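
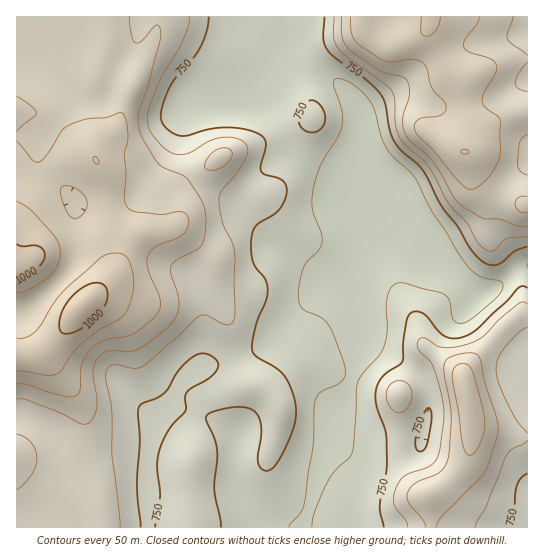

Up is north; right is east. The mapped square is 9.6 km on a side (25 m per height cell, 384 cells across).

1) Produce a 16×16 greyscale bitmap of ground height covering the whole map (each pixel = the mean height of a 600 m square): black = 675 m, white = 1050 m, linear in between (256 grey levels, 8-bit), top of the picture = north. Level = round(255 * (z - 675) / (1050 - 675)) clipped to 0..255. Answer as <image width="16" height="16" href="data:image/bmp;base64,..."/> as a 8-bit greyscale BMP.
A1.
<image width="16" height="16" href="data:image/bmp;base64,Qk02BQAAAAAAADYEAAAoAAAAEAAAABAAAAABAAgAAAAAAAABAAATCwAAEwsAAAABAAAAAAAAAAAAAAEBAQACAgIAAwMDAAQEBAAFBQUABgYGAAcHBwAICAgACQkJAAoKCgALCwsADAwMAA0NDQAODg4ADw8PABAQEAAREREAEhISABMTEwAUFBQAFRUVABYWFgAXFxcAGBgYABkZGQAaGhoAGxsbABwcHAAdHR0AHh4eAB8fHwAgICAAISEhACIiIgAjIyMAJCQkACUlJQAmJiYAJycnACgoKAApKSkAKioqACsrKwAsLCwALS0tAC4uLgAvLy8AMDAwADExMQAyMjIAMzMzADQ0NAA1NTUANjY2ADc3NwA4ODgAOTk5ADo6OgA7OzsAPDw8AD09PQA+Pj4APz8/AEBAQABBQUEAQkJCAENDQwBEREQARUVFAEZGRgBHR0cASEhIAElJSQBKSkoAS0tLAExMTABNTU0ATk5OAE9PTwBQUFAAUVFRAFJSUgBTU1MAVFRUAFVVVQBWVlYAV1dXAFhYWABZWVkAWlpaAFtbWwBcXFwAXV1dAF5eXgBfX18AYGBgAGFhYQBiYmIAY2NjAGRkZABlZWUAZmZmAGdnZwBoaGgAaWlpAGpqagBra2sAbGxsAG1tbQBubm4Ab29vAHBwcABxcXEAcnJyAHNzcwB0dHQAdXV1AHZ2dgB3d3cAeHh4AHl5eQB6enoAe3t7AHx8fAB9fX0Afn5+AH9/fwCAgIAAgYGBAIKCggCDg4MAhISEAIWFhQCGhoYAh4eHAIiIiACJiYkAioqKAIuLiwCMjIwAjY2NAI6OjgCPj48AkJCQAJGRkQCSkpIAk5OTAJSUlACVlZUAlpaWAJeXlwCYmJgAmZmZAJqamgCbm5sAnJycAJ2dnQCenp4An5+fAKCgoAChoaEAoqKiAKOjowCkpKQApaWlAKampgCnp6cAqKioAKmpqQCqqqoAq6urAKysrACtra0Arq6uAK+vrwCwsLAAsbGxALKysgCzs7MAtLS0ALW1tQC2trYAt7e3ALi4uAC5ubkAurq6ALu7uwC8vLwAvb29AL6+vgC/v78AwMDAAMHBwQDCwsIAw8PDAMTExADFxcUAxsbGAMfHxwDIyMgAycnJAMrKygDLy8sAzMzMAM3NzQDOzs4Az8/PANDQ0ADR0dEA0tLSANPT0wDU1NQA1dXVANbW1gDX19cA2NjYANnZ2QDa2toA29vbANzc3ADd3d0A3t7eAN/f3wDg4OAA4eHhAOLi4gDj4+MA5OTkAOXl5QDm5uYA5+fnAOjo6ADp6ekA6urqAOvr6wDs7OwA7e3tAO7u7gDv7+8A8PDwAPHx8QDy8vIA8/PzAPT09AD19fUA9vb2APf39wD4+PgA+fn5APr6+gD7+/sA/Pz8AP39/QD+/v4A////AGpoaEU2SiwYFBMZOnR3WDV1aWZANkopJh4RFTRrhHM/d2hlPzVHKi4uEBIuOXCQWW54cT0xNS42PxAROz9rm1ugp3NDODM6SjUWEj5IfYpOy8aNdFc5OjMjGQ0YSGJqUa3d1a+KWVQ3GhIIETYdKFi9vt7BkWdfPBwLBAwUDAoo37W3to51ZDIeDgMEBAo3MsakpqifjVY1JxACAgQmanaqm6OXi3xVPS4NAgIPZ5KOmqK0l3BlckAoFQMKRaGugpiao5BDLjkuKy0JJo6nqoyTjYyNRx8aGSEmDj6Dn52EhYWKg2cxIRoaIUqIlqafgoKChXt0SiUbGTGPpLStk3Y="/>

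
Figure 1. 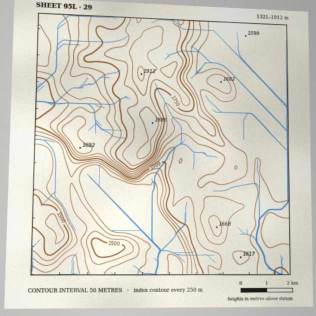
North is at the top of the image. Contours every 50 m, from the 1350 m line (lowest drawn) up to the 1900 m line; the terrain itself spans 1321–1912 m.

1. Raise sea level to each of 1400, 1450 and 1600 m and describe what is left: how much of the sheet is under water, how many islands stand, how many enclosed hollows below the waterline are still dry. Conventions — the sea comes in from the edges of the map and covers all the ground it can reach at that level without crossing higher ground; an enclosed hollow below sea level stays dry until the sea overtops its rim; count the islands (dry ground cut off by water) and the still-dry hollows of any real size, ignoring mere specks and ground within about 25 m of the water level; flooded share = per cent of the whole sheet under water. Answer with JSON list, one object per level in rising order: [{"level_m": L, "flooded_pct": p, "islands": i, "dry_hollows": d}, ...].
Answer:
[{"level_m": 1400, "flooded_pct": 15, "islands": 0, "dry_hollows": 0}, {"level_m": 1450, "flooded_pct": 19, "islands": 1, "dry_hollows": 0}, {"level_m": 1600, "flooded_pct": 64, "islands": 1, "dry_hollows": 0}]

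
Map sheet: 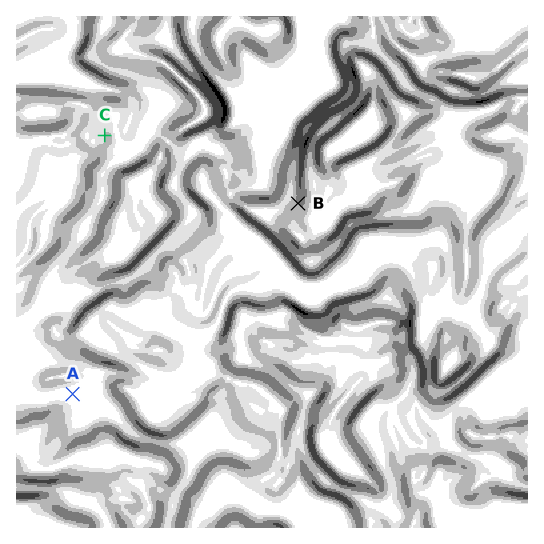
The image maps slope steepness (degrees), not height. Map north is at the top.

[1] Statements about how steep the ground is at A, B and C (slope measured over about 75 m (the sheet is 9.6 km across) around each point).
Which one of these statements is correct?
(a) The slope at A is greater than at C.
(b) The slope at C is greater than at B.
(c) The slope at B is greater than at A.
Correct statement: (c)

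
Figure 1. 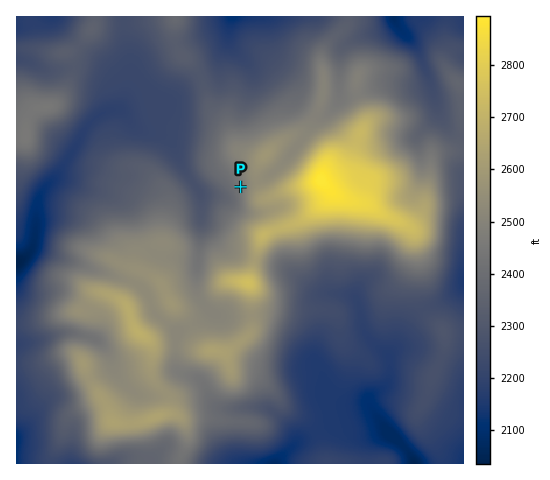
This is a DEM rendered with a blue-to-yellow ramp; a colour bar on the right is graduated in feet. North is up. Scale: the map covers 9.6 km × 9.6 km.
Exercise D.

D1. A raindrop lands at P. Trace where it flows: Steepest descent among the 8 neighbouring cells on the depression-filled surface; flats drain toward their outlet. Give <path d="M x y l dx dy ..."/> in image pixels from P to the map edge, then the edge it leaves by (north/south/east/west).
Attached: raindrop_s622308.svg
<path d="M241 187l-6 0-8 8-25 0-5-5 0-2-14-19-9-23-9-9-25-6-4-4-17-17-10 0-6 3-2 0-14 13-5 7-5 11-14 22-21 24-4 11-2 27-1 1 0 8-1 1-1 8-2 5-10 9-4-1"/>
exit: west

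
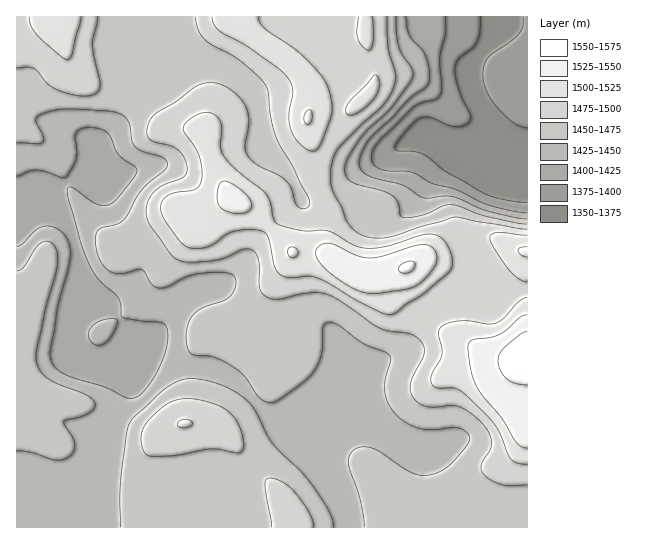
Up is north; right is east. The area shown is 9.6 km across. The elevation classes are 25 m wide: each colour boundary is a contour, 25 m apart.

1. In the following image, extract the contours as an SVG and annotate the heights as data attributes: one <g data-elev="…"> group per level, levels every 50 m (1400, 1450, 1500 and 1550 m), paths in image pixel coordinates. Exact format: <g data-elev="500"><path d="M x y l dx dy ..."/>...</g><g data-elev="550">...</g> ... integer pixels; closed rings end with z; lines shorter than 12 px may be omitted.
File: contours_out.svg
<g data-elev="1400"><path d="M527 213l-13-2-25-6-32-15-26-7-18-10-30-3-6-3-5-5 0-8 4-9 33-34 9-7 17-5 5-4 2-9-2-28 6-25-1-16"/></g><g data-elev="1450"><path d="M334 527l-4-13-13-21-14-19-30-30-17-33-6-8-12-9-15-8-14-5-18-2-12 2-13 7-32 29-5 6-3 11-5 45 0 48"/><path d="M17 451l14 1 24 8 7 0 5-2 6-5 2-8-2-7-9-13 0-4 23-7 6-4 2-5-3-6-5-4-29-11-11-6-6-7-4-8-1-8 1-9 9-39 11-41 0-12-3-8-5-5-8 2-6 6-12 19-6 3"/><path d="M527 224l-42-8-26-10-8-1-8 1-21 9-19 2-3-2-2-13-6-7-10-4-27-7-8-6-2-7 0-6 11-20 10-14 26-24 17-24 4-6-1-8-10-15-3-8-3-29"/><path d="M17 143l21 1 5-2 0-5-7-18 3-4 14-4 17-2 39 2 10 2 7 5 4 7 2 14 3 7 7 5 21 7 4 4 0 4-3 5-22 19-19 30-6 4-15 4-5 3-1 12 4 16 6 9 8 5 8 1 16-5 4 1 10 15 7 3 8-1 18-10 13-3 24-2 11 3 3 4 0 6-2 6-4 5-7 5-22 8-10 9-5 13 1 16 3 6 3 2 22 3 21 11 9 8 12 18 5 5 8 3 7-2 22-16 12-10 6-9 4-11 2-29 3-3 5-1 9 4 22 17 23 9 5 3 1 6-6 21 0 12 5 13 11 12 10 6 11 4 12 1 21-3 7 2 5 4 2 4 0 5-14 17-12 11-14 5-10 0-8-2-30-21-10-4-10-1-8 4-4 6 0 8 11 33 4 29"/></g><g data-elev="1500"><path d="M180 427l7 0 6-4-4-3-7 0-5 3 1 3z"/><path d="M385 314l6 0 6-2 8-7 20-12 25-22 2-5 0-8-4-11-5-8-8-4-9-1-39 12-21 2-13-3-24-14-26 0-24-6-5-6-4-17-4-8-30-24-13-15-3-9 2-20-4-8-5-4-8-2-10 4-9 6-2 4-1 4 16 25 3 15-1 12-3 5-4 3-19 2-7 3-6 6-1 6 3 12 18 24 8 5 12 0 11-3 13-10 8-4 15-1 13 1 6 6 6 29 7 9 8 3 20-2 9 2 40 23z"/><path d="M527 297l-8 4-15 17-9 5-8 1-25-3-12 2-8 3-4 7 4 16 0 6-9 17-2 7 1 6 3 2 19 1 11 6 30 31 16 34 7 4 9 1"/><path d="M527 235l-29-3-6 2-2 4 4 11 16 22 9 8 8 3"/><path d="M347 114l4 1 7-2 15-14 6-13 0-5-2-6-3 0-25 27-3 7z"/><path d="M29 17l2 9 6 9 24 21 6 4 3-2 2-4 9-37"/><path d="M212 17l2 8 5 6 31 17 28 20 9 9 4 6 2 7-4 25 3 16 5 9 6 7 7 4 5-1 7-9 10-28-1-12-4-15-6-11-14-15-13-12-29-19-5-6-2-6"/><path d="M358 17l-1 14 1 7 4 8 7 4 2-2 2-7 0-24"/></g><g data-elev="1550"><path d="M527 331l-6 3-16 13-5 7-2 7 3 10 6 8 10 5 10 1"/><path d="M401 273l5 0 5-2 4-5-1-4-5-1-8 4-3 4z"/></g>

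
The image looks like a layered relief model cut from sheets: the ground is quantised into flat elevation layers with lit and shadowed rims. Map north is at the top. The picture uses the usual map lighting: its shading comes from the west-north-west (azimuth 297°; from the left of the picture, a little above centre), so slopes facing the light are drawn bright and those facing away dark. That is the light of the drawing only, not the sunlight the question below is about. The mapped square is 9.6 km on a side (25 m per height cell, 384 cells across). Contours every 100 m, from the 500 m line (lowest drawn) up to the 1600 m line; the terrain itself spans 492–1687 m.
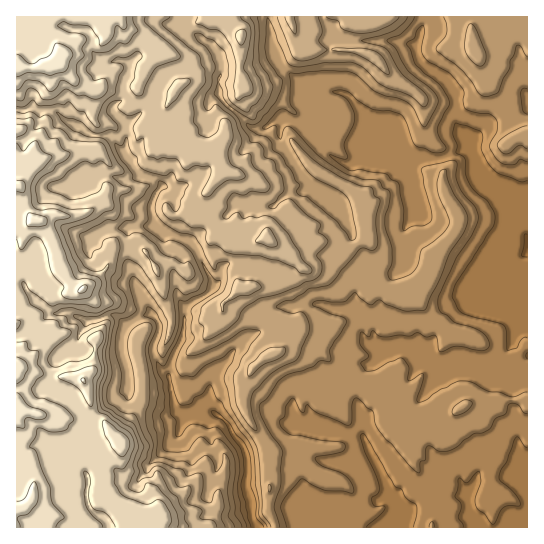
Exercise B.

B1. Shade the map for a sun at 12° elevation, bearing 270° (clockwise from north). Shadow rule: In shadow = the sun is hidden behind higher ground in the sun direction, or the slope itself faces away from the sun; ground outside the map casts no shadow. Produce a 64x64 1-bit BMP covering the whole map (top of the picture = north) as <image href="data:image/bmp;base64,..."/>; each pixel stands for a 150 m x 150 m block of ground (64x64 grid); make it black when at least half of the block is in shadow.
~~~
<image width="64" height="64" href="data:image/bmp;base64,Qk0+AgAAAAAAAD4AAAAoAAAAQAAAAEAAAAABAAEAAAAAAAACAAATCwAAEwsAAAIAAAAAAAAA////AAAAAAAccj////wGAAzmP////gYAHoQ////4AAAfjz///5wAAB+Pf//8PAAAH49//vw0AAA/D//++GwAAD8L//7wGAAAPgf///wYAAA8B////jgAAHgH////8AAAeAf////gAAhzj////zAADMPf///4cAAAB7//9/hwAAR2f//38GBAAPx///fwYGAA+H////AAMAD4f//3+ACYAPx///P4ANwBfj//8PwA4AH+P//wf8BAAR8///A/sAAcBz//+D9wAD4Dn/98HnAAfE///DwecANBP//cPg5gD8A+P/4/DAAfwGB//xecAB/gwP//xnwAH/iAf//AH8AP/AH/+8AH8A/8A/+7wA/7B/wD//MAH+OH/kf//gA/h4f/Z//+AP/Hw/9H//wA/8/h/w//+AD/z/D/H//wAM+P8P83/+AAH4/x/38f8AA/B/H+f8/w8PwP8/x/7/Bh/g/j/H//4CP8d8P4P/ewD/n+A/Af7yA/9/wD4hffAD//+AGCvx8AP//4B8Kf/AA///APwH/8AB//8B+Af74AH//gH4A+PAM//gAfgEA9B/f/4B+DbjyP7//gH4PuHs/n//A/h+f+x+f/4H8Pxf7j5//B/g7H/2Hv/wP8BsP/B8/mA/gOAf8fz+QH8AYA3z/P/A/gBgLf/4//B+AABB//D94D+AAEH/4fnAH8AA=="/>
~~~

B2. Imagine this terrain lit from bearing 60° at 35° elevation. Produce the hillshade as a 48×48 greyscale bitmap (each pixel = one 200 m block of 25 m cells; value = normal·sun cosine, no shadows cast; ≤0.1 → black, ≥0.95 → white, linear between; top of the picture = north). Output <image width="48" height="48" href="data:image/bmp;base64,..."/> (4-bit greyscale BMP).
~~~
<image width="48" height="48" href="data:image/bmp;base64,Qk32BAAAAAAAAHYAAAAoAAAAMAAAADAAAAABAAQAAAAAAIAEAAATCwAAEwsAABAAAAAAAAAAAAAAABEREQAiIiIAMzMzAERERABVVVUAZmZmAHd3dwCIiIgAmZmZAKqqqgC7u7sAzMzMAN3d3QDu7u4A////AJmqmsxml3ruy97/QL2YiImqiHVqupeJiJmru7hXmIzu3d3+AduYiImqmXZpuoeIiInMupZ7y63+2639A8qId3m6mHZ5qoeJmXnMqped2q7ty77rA7uXd4q6l2V5qoeJmXrcqYeszK3szL3qBcuHeauqhlaKqYiJmXvbmYeZvsztu7zqBbqJqqqqZVeamIiJmYzamIdmve7Lmaz6BrqqmZq4VWiZd4iJmJu4iIZFzu/Jea70B8upmay2RXmHeIiJmJqWeIU6//7Jes6gHNuqqqqERoh3iIiamKlWmpWu//7am8sAnsqYmGhzR4h3eIiZhpmbzJrv7t3bmpID3amIZHpzWJmIeImZhszMyX7+us3HiVAIypmHVqpleaqIiJqqh9zLlH78ic7Hh1AYqamHaKlniaqYiau6mLuoU73ciN+leGEnmZh3eKmImqqpibypmbu5eL7uiO50eGM2iYd3eKqYmqqqmaqYit3bmZ7+eepleHZEeIeJiaqpmbuYiIiHmsu6qY3tW8h2V3dkaJqqmqqqmZhmdlaaqaqqqWzdaqmKJGd2aJqqqquod3dmZnrLqJmrzav9iMmaM2eHd3mrqquXd3dmis3LqqvM7ZjKmrSbM2iYiJq8uruGd3Z6zcupmqy5cgWpvHG7NHmpmaq7uphmdmes26mZmNpUIlrO6yK4Zld3d3eZdodnd3i8ypmZh5dlRr7/1wWma5I4mHd2Z5h4iIirupmpd3dkfN7tswinrXNaqYdnmpiJqYebupmoeIhUv+u8kku57EVod2aLypmJqpZ7u5mZh5hG79irha281TRVVVjMuqmIu5Z6uqmZm5dJ/8ibqd3MgUVmZqy6q6l5zJeIqqqYm3Vd/JibvOyFI2iIedy6u7hr3JmHirqZuzW9p2eJrLQTV4mZi8qszKZ83KmGWcyquVrMy6mKu4NneJmaq5ndy4V8y6l0St27la7cy5m9uoaHZ5qpmYvcqXWM3LhSbe3KZs7bqZm8vLplVpl2ab3Kh2i93bdEvuynZ9ypmZm8zJVEVXd4rN24aL3M3KZGztp2Z6qJmZiM6DRUZ2e8zd2Vru27u4Zo3chUV5mqqYe/sjZVeIrczetr7rqpmYiIrLYSZ4q8y6v9UlZ4mYvM3teuyZqZiGVIzIMTd5vN3czIVGiaqYre7bnceamJl1R8yoQkeO3d21aqZYiJqor+y5uniqmZhlSMuWVFeLzclDjKVWeKu53neqh5qqqXdkOLp0VWm5plQ1mmV3eKzMs0mZmqqqp2ZBGct0VnrIUkY1iZdpeKu8MHvLy6mZdUIRfexjV5u4QmVqq6eJh5rLMp3d24h2UxFK7ukyWKqnVWa8u7h5mJvcU77upVVUMRXO7ZMSaaqbl4rMuqd4iKzcU87rIkREIUv+xzI0eqqamIrMloeGe83bI77lA4h3aL79lEVWmqqJmJvLVoh3zt20A87DB7qqmry6dWZXmql5mbumOJm97chDNu7BGbuXZnd5l2VYqpd5qalUWpzty5Q0a/+gOrp2Z2VpqFVomYiA=="/>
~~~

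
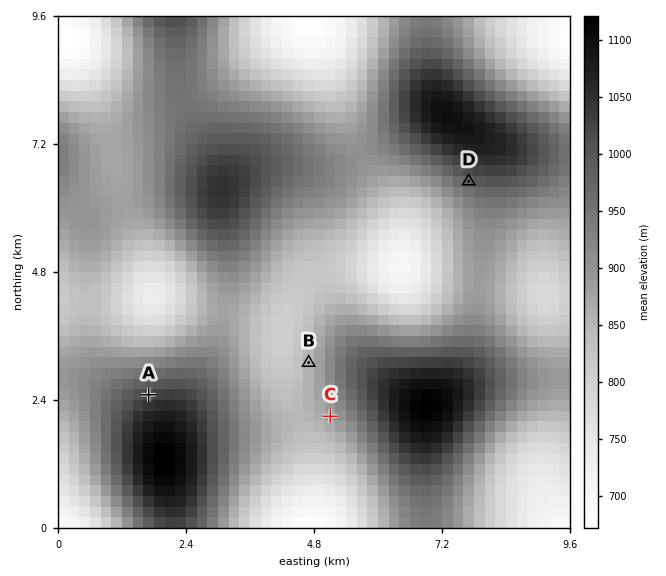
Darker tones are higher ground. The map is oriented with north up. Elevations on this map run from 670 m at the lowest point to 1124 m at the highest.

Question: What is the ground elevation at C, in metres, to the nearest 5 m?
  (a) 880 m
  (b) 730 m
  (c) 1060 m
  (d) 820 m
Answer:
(a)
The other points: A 1020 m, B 850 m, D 985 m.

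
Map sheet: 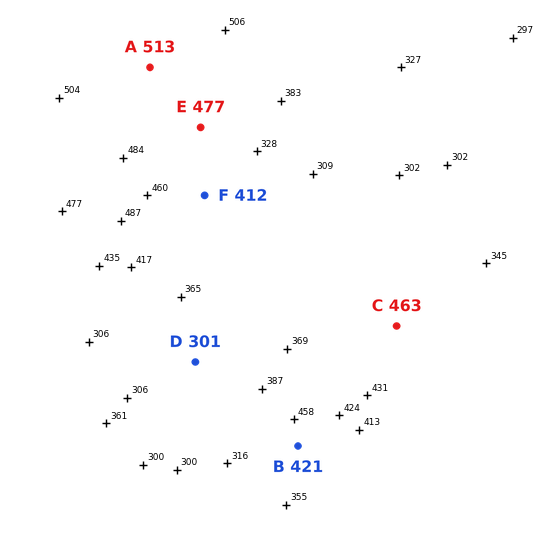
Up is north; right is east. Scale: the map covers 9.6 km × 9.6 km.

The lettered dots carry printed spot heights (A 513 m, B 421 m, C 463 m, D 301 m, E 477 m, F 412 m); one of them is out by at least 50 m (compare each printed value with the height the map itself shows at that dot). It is C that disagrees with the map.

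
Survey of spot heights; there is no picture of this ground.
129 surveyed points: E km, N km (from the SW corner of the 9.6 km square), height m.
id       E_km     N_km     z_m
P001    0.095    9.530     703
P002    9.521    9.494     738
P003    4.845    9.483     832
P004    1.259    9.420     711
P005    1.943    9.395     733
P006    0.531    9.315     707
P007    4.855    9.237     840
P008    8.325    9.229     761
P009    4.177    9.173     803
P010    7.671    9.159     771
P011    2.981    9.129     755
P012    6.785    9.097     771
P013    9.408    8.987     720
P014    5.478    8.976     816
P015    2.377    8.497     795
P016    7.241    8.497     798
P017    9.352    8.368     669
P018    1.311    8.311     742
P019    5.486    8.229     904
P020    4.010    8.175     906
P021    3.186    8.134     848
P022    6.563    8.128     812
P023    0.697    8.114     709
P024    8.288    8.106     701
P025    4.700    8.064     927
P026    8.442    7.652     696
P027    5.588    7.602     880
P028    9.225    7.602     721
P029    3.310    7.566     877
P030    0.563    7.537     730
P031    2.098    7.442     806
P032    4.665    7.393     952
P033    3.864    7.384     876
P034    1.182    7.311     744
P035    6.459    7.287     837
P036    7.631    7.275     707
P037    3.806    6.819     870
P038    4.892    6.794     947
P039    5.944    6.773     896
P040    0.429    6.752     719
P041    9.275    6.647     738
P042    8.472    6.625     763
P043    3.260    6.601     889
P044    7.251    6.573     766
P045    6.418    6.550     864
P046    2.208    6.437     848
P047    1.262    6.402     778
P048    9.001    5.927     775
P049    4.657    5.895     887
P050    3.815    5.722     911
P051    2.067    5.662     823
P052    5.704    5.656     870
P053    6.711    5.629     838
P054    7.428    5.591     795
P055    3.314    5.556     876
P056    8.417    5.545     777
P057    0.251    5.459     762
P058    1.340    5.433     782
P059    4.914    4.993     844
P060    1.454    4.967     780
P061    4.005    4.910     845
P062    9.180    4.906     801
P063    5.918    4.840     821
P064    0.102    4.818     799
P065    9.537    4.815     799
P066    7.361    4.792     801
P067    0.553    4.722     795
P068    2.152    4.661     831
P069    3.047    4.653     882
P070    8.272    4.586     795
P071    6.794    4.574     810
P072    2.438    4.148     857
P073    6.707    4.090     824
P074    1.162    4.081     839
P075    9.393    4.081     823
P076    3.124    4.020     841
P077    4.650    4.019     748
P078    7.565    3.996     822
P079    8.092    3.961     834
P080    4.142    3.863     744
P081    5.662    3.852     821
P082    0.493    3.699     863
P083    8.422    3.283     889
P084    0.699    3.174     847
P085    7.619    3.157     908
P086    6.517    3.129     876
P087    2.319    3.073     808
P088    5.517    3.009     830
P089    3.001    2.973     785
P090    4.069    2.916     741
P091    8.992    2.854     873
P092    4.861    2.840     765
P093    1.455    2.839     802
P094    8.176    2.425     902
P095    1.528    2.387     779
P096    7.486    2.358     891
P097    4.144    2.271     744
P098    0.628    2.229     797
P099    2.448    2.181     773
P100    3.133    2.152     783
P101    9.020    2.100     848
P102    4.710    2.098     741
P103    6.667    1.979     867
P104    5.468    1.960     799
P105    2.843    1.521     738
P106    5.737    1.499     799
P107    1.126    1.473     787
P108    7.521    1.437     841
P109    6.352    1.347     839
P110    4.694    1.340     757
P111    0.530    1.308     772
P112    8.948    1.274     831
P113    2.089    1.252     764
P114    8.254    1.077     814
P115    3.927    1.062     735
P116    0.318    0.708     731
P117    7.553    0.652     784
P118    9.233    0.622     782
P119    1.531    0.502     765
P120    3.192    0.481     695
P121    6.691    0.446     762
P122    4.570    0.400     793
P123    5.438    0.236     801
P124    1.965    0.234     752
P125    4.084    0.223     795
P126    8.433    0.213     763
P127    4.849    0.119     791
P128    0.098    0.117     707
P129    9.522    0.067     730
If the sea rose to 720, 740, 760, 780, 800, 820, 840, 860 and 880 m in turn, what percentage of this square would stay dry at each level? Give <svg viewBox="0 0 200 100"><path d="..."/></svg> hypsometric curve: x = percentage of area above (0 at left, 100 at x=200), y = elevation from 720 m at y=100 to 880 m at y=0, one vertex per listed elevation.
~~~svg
<svg viewBox="0 0 200 100"><path d="M186 100l-15-12-25-13-22-13-26-12-22-12-19-13-18-13-15-12"/></svg>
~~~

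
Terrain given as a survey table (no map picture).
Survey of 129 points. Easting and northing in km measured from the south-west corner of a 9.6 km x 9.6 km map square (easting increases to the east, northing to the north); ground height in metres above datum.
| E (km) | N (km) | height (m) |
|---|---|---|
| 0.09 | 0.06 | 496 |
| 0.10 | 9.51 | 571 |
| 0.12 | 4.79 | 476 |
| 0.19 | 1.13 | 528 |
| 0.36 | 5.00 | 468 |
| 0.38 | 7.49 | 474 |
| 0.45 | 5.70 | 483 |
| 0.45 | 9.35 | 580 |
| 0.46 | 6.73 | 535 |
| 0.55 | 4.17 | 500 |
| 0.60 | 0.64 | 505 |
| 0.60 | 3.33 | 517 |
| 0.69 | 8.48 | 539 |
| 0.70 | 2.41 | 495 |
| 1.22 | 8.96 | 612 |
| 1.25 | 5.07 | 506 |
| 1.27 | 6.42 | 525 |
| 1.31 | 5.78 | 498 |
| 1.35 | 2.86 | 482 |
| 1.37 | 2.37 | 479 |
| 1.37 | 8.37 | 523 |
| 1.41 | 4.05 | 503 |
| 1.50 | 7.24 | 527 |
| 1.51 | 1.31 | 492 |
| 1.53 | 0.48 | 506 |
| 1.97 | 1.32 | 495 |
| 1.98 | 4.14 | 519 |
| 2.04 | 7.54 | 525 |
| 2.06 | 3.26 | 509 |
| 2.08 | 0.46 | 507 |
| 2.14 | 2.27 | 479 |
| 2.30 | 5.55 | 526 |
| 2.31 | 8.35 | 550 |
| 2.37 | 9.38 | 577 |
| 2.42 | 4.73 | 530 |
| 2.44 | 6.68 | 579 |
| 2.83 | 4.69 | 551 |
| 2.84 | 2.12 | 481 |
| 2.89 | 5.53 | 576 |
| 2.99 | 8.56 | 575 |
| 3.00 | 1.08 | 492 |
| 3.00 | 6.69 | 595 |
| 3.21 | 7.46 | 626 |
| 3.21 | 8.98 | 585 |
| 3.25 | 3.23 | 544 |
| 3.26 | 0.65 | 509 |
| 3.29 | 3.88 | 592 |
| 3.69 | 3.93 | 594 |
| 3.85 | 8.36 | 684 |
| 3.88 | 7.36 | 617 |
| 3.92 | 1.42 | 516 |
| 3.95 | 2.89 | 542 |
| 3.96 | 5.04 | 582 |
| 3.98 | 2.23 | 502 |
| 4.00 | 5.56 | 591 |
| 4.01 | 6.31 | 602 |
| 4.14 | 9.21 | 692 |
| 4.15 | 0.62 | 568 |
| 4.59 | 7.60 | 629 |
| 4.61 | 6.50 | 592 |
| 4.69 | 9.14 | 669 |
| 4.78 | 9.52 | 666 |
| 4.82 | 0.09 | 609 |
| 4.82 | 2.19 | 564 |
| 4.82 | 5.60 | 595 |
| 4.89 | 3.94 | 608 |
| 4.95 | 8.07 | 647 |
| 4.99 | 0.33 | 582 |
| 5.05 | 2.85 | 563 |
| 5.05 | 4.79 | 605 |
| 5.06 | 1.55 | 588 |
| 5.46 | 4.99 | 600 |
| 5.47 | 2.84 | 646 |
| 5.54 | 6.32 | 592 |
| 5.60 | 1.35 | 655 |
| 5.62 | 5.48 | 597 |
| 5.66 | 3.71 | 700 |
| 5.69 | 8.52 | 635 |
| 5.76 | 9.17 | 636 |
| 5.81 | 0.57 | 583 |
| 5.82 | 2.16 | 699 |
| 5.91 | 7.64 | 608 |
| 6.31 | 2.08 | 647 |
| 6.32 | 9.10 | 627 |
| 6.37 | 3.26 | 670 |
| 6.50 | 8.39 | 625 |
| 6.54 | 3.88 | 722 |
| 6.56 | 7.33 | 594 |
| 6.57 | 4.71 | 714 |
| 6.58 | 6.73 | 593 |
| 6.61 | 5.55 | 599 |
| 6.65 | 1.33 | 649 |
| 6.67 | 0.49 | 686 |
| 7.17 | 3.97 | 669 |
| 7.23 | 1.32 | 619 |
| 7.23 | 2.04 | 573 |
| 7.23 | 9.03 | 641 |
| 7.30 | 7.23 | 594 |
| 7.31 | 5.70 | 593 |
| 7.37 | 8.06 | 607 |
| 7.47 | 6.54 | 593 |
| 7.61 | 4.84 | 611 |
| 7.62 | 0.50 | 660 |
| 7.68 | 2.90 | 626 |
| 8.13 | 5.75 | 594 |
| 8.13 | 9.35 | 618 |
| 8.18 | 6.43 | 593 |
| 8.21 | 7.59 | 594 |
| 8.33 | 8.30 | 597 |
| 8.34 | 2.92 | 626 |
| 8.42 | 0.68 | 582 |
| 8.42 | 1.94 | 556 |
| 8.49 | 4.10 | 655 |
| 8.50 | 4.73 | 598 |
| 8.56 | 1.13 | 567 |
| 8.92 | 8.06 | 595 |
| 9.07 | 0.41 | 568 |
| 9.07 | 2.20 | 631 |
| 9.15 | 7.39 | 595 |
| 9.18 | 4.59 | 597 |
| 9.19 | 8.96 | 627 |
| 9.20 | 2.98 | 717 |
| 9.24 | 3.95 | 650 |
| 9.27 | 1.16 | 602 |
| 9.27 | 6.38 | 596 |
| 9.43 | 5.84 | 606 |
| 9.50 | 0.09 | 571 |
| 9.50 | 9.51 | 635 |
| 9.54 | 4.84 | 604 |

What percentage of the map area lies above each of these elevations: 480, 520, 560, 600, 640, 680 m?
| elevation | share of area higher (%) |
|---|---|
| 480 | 97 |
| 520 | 79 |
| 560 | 67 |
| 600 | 37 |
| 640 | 16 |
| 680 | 6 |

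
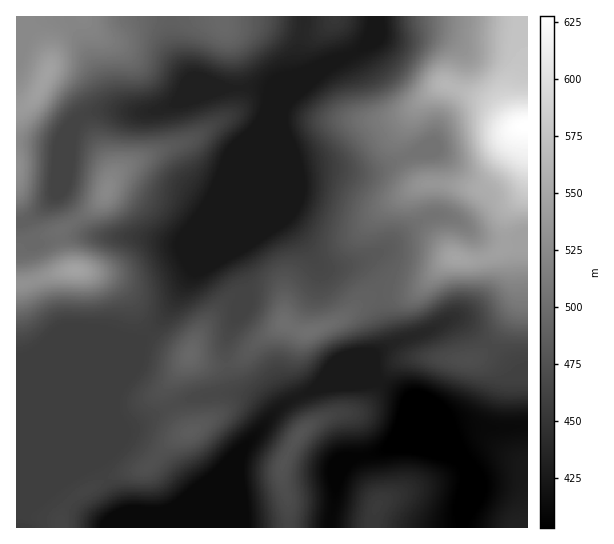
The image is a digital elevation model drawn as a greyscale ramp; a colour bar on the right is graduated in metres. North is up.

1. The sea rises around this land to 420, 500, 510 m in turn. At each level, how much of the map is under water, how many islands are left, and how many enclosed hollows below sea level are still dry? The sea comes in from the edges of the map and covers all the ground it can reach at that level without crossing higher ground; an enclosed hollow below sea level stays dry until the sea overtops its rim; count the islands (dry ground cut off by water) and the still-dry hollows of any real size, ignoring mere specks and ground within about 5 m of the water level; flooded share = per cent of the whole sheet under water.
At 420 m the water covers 9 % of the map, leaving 0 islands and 0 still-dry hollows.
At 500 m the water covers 80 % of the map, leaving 1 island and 0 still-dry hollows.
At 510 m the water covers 84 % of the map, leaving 1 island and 0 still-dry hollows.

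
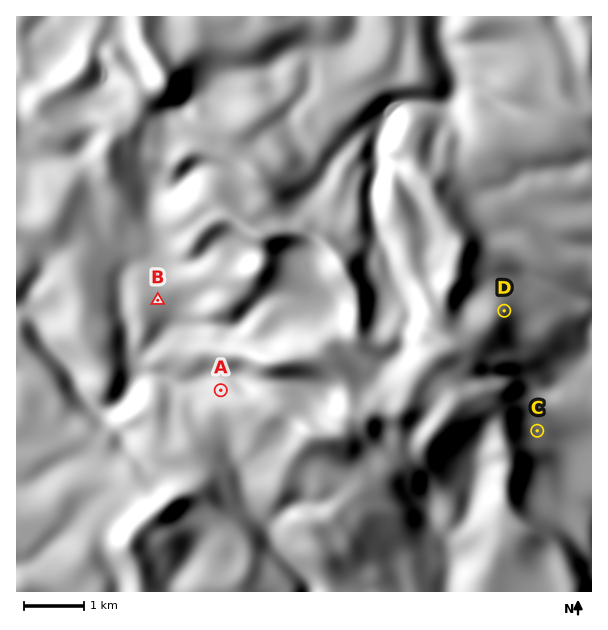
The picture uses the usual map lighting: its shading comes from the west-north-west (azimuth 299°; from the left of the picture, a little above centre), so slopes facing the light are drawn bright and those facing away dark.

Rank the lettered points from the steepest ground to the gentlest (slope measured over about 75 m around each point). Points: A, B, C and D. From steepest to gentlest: D A C B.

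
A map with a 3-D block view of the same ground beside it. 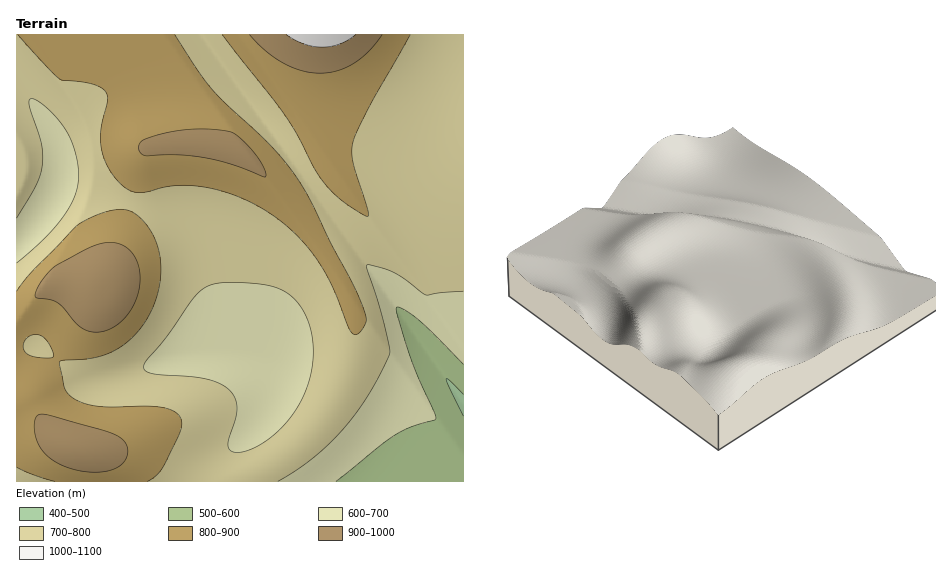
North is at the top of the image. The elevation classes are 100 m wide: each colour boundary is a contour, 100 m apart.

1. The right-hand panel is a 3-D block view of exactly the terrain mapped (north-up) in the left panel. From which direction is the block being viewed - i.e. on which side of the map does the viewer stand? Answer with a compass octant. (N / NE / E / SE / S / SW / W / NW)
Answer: SW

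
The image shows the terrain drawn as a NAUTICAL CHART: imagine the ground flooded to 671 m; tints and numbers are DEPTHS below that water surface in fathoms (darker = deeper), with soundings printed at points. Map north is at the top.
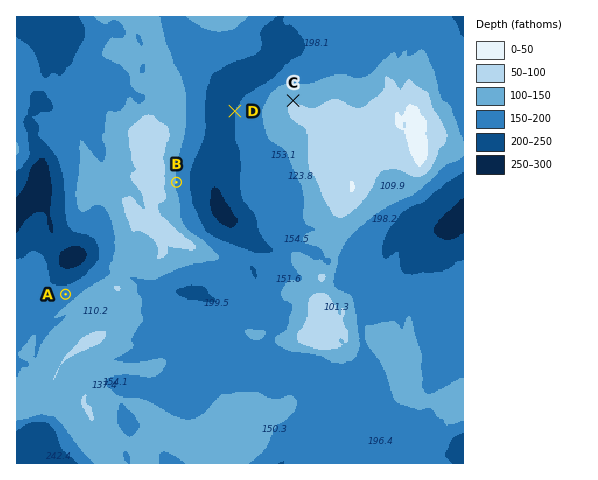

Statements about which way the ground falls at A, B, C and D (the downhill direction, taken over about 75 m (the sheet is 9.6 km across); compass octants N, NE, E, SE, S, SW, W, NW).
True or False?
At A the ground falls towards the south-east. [False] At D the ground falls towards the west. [True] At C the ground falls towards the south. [False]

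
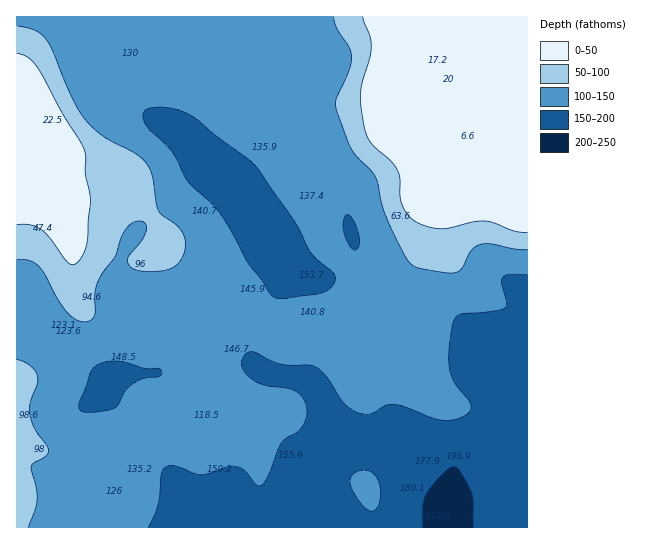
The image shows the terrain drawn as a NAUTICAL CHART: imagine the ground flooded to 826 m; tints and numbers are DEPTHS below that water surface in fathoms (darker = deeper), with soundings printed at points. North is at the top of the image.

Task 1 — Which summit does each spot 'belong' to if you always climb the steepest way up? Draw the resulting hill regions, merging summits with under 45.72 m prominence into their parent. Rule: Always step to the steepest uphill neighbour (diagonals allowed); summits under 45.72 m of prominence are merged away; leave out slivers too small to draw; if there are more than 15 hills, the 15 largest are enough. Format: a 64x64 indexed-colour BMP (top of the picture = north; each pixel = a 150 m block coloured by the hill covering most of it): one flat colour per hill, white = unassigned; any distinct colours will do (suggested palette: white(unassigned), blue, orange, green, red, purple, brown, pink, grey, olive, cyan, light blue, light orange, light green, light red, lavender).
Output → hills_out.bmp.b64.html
<image width="64" height="64" href="data:image/bmp;base64,Qk12CAAAAAAAAHYAAAAoAAAAQAAAAEAAAAABAAQAAAAAAAAIAAATCwAAEwsAABAAAAAAAAAA////ALR3HwAOf/8ALKAsACgn1gC9Z5QAS1aMAMJ34wB/f38AIr28AM++FwDox64AeLv/AIrfmACWmP8A1bDFADMzMzMzMzMzMzMzMxERERERERERERERERERERERERERMzMzMzMzMzMzMzMxEREREREREREREREREREREREREREzMzMzMzMzMzMzMxERERERERERERERERERERERERERETMzMzMzMzMzMzMxERERERERERERERERERERERERERERMzMzMzMzMzMzMxEREREREREREREREREREREREREREREzMzMzMzMzMzMzERERERERERERERERERERERERERERETMzMzMzMzMzMzERERERERERERERERERERERERERERERMzMzMzMzMzMzMREREREREREREREREREREREREREREREzMzMzMzMzMzMRERERERERERERERERERERERERERERETMzMzMzMzMzMRERERERERERERERERERERERERERERERMzMzMzMzMzMREREREREREREREREREREREREREREREREzMzMzMzMzMxERERERERERERERERERERERERERERERETMzMzMzMzMxERERERERERERERERERERERERERERERERMzMzMzMzMxEREREREREREREREREREREREREREREREREzMzMzMzMxERERERERERERERERERERERERERERERERETMzMzMzMxERERERERERERERERERERERERERERERERERMzMzMzMxEREREREREREREREREREREREREREREREREREzMzMzMzERERERERERERERERERERERERERERERERERETMzMzMzMRERERERERERERERERERERERERERERERERERMzMzMzMiIiIhEREREREREREREREREREREREREREREREzMzMzMiIiIiIRERERERERERERERERERERERERERERETMzMzIiIiIiIhERERERERERERERERERERERERERERERMzMzIiIiIiIiIREREREREREREREREREREREREREREREzMzIiIiIiIiIhERERERERERERERERERERERERERERETMzIiIiIiIiIiERERERERERERERERERERERERERERERMzIiIiIiIiIiIiEREREREREREREREREREREREREREREzIiIiIiIiIiIiIiIRERERERERERERERERERERERERETMiIiIiIiIiIiIiIiERERERERERERERERERERERERERMiIiIiIiIiIiIiIiIhEREREREREREREREREREREREREiIiIiIiIiIiIiIiIiIRERERERERERERERERERERERESIiIiIiIiIiIiIiIiIiERERERERERERERERERERERERIiIiIiIiIiIiIiIiIiIhEREREREREREREREREREREREiIiIiIiIiIiIiIiIiIiIRERERERERERERERERERERESIiIiIiIiIiIiIiIiIiIiERERERERERERERERERERERIiIiIiIiIiIiIiIiIiIiIhEREREREREREREREREREREiIiIiIiIiIiIiIiIiIiIiERERERERERERERERERERESIiIiIiIiIiIiIiIiIiIiIRERERERERERERERERERERIiIiIiIiIiIiIiIiIiIiIREREREREREREREREREREREiIiIiIiIiIiIiIiIiIiIRERERERERERERERERERERESIiIiIiIiIiIiIiIiIiIhERERERERERERERERERERERIiIiIiIiIiIiIiIiIiIhEREREREREREREREREREREREiIiIiIiIiIiIiIiIiIhERERERERERERERERERERERESIiIiIiIiIiIiIiIiIhERERERERERERERERERERERERIiIiIiIiIiIiIiIiIhEREREREREREREREREREREREREiIiIiIiIiIiIiIiIhERERERERERERERERERERERERESIiIiIiIiIiIiIiIhERERERERERERERERERERERERERIiIiIiIiIiIiIiIhEREREREREREREREREREREREREREiIiIiIiIiIiIiIhERERERERERERERERERERERERERESIiIiIiIiIiIiIhERERERERERERERERERERERERERERIiIiIiIiIiIiIiEREREREREREREREREREREREREREREiIiIiIiIiIiIiIhERERERERERERERERERERERERERESIiIiIiIiIiIiIiIRERERERERERERERERERERERERERIiIiIiIiIiIiIiIiEREREREREREREREREREREREREREiIiIiIiIiIiIiIiIRERERERERERERERERERERERERESIiIiIiIiIiIiIiIiERERERERERERERERERERERERERIiIiIiIiIiIiIiIiIhEREREREREREREREREREREREREiIiIiIiIiIiIiIiIiERERERERERERERERERERERERESIiIiIiIiIiIiIiIiIRERERERERERERERERERERERERIiIiIiIiIiIiIiIiIhEREREREREREREREREREREREREiIiIiIiIiIiIiIiIhERERERERERERERERERERERERESIiIiIiIiIiIiIiIiERERERERERERERERERERERERERIiIiIiIiIiIiIiIiIREREREREREREREREREREREREREiIiIiIiIiIiIiIiIhERERERERERERERERERERERERESIiIiIiIiIiIiIiIiERERERERERERERERERERERERER"/>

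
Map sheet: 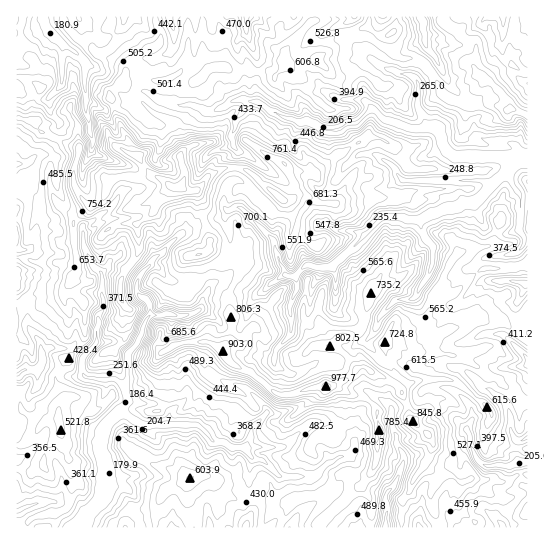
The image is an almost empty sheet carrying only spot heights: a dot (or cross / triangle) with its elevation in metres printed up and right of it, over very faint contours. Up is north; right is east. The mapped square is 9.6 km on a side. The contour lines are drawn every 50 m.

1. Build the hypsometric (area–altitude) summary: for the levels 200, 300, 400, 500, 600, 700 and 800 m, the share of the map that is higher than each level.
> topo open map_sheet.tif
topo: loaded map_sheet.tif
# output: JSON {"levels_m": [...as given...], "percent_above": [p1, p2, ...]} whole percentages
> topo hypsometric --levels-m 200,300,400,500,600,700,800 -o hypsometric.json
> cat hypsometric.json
{"levels_m": [200, 300, 400, 500, 600, 700, 800], "percent_above": [97, 86, 70, 44, 24, 13, 5]}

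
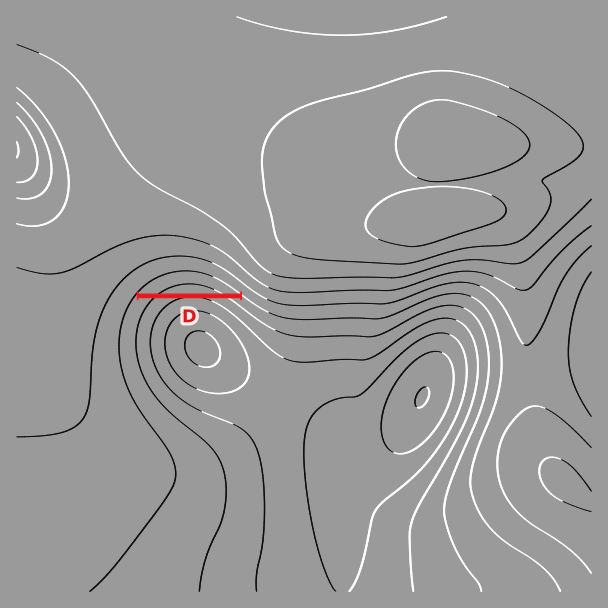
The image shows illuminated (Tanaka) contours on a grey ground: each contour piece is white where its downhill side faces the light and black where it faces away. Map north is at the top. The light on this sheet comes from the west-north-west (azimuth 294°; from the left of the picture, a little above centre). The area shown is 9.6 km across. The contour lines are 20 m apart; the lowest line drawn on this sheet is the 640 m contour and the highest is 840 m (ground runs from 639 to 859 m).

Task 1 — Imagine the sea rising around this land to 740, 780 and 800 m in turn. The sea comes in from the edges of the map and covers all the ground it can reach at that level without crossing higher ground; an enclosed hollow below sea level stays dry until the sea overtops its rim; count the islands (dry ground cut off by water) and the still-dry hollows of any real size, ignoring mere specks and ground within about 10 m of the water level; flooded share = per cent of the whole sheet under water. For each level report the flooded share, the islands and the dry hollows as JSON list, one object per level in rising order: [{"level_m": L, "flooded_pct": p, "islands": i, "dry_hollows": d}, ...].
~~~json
[{"level_m": 740, "flooded_pct": 32, "islands": 0, "dry_hollows": 0}, {"level_m": 780, "flooded_pct": 57, "islands": 0, "dry_hollows": 0}, {"level_m": 800, "flooded_pct": 66, "islands": 0, "dry_hollows": 0}]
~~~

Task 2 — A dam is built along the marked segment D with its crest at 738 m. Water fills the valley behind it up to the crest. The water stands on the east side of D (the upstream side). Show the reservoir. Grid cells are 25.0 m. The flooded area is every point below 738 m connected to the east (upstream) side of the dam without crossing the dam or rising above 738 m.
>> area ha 39.7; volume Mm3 5.01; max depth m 32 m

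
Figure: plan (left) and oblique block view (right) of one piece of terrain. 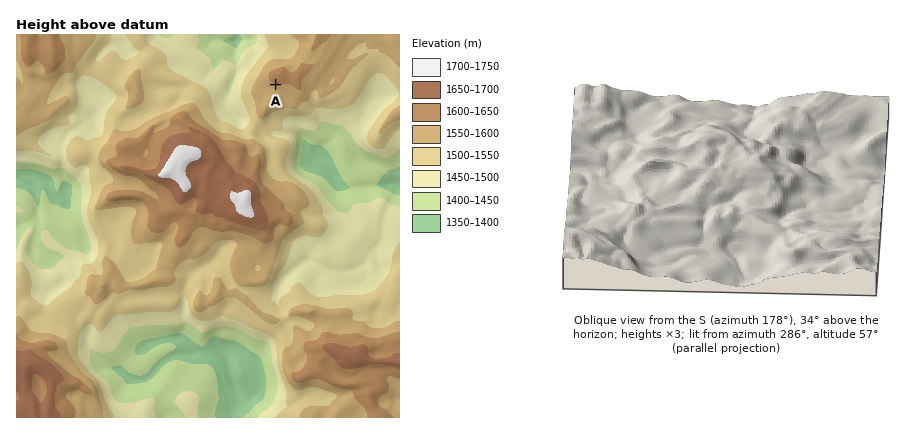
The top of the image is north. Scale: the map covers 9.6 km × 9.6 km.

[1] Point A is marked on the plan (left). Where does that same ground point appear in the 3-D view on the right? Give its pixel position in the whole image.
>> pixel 785 115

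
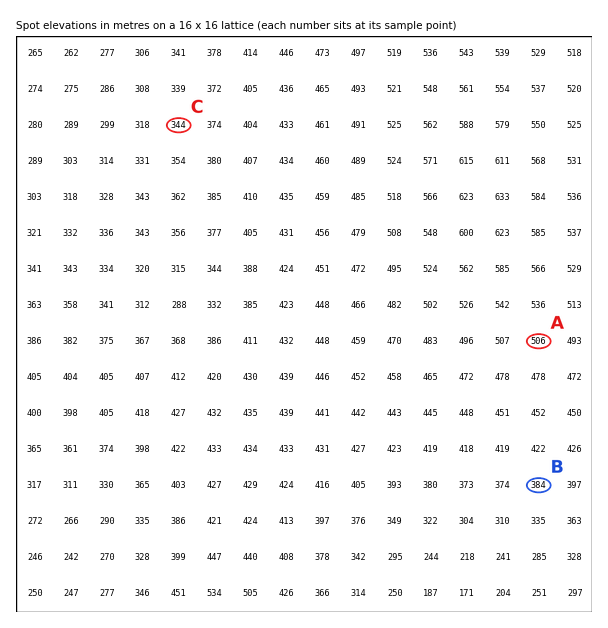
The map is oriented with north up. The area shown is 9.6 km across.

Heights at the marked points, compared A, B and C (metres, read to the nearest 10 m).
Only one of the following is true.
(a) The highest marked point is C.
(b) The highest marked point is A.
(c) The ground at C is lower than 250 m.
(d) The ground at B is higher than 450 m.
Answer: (b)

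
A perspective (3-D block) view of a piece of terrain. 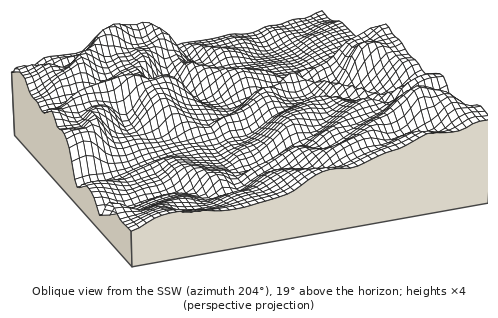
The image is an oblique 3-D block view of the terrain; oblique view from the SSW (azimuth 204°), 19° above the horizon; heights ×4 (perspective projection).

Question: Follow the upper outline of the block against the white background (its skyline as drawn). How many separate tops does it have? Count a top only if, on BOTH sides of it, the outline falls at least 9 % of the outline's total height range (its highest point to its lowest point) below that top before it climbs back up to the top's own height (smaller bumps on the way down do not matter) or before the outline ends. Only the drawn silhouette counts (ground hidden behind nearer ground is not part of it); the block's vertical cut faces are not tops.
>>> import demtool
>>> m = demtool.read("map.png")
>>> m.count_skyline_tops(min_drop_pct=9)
3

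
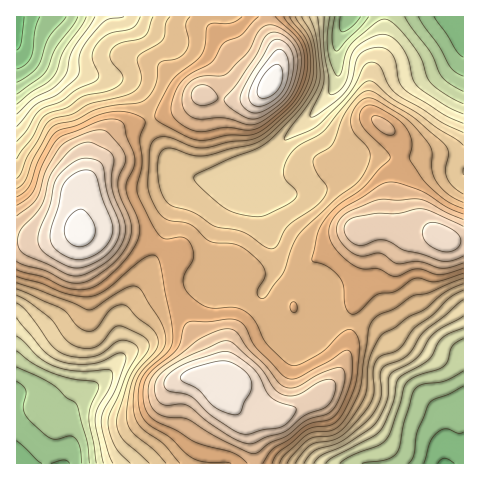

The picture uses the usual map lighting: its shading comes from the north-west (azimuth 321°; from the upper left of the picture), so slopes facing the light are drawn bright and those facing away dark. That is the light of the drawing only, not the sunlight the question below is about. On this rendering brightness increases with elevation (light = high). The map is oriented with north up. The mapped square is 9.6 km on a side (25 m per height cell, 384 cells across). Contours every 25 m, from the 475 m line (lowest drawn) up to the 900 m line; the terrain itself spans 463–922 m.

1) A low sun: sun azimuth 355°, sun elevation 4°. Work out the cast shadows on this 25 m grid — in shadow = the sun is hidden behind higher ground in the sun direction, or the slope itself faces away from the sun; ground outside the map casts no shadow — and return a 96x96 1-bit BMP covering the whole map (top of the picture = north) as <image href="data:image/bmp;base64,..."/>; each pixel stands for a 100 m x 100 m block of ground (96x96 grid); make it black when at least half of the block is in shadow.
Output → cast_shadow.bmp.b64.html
<image width="96" height="96" href="data:image/bmp;base64,Qk2+BAAAAAAAAD4AAAAoAAAAYAAAAGAAAAABAAEAAAAAAIAEAAATCwAAEwsAAAIAAAAAAAAA////AAAAAAAP/4Af////////8f8P/8A/////////A/8P/8B/////////A/8f/8B/////////B/8f/8B/////////B/8f/8B/////////H/8f/8A/////////P/8f/8A/////////P/8f/+A///4f//////8f/+Af//wAf/////8f/+Af//gAD/////8///AP//AAB/////8///gD/+AAAf////8///gB/4AAAD////8///wA/wAAAA/g//8///wAfgAAAAfA//9///4APgAAAAOA//////4ACAAAAAAB//////8AAAAAAAAD//////8AAAAAAAAH//////8AAAAAAAAH//////+AAAAAAAAP//////+AAAAAAAAf///////AAAAAAAAf///////gAAAAAAAP///////wAAAAAAAAH//////wAAAAAAAAP//////4AAAAAAAAP//////4AAAAAAAAP/9////wAAAAAAAAf/////+AAAAAAAAD//////+AAAAAAAAD//////+AAAAAAAAD//////+AAAAAAAAB//////+AAAAAAAAA///////AAAAAAAAAf//////AAAAAAAAAf//////AAAAAAAB4///////AAAAAAAD+///////AAAAAAAH+///////AAAAAAAH////////AAAAAAAP////////AAAAAAAP////////AAAAAAAf/f//////AAAAAAAf/P/8D///AAAAAAAf/H/8AAH/AAAAAAAf/AcAAAB+AAAAAAAf/AAAAAAcAAAABAAP+AAAAAAAAAAAHgAAAAAAAAAAAAAAPwAAAAAAAAAAAAAAf4AAAAAAAAAAAAAA/4AAAAAAAAAAAAAB/8AAAAAAAAAAAAAH/8AAAAAAAAAAAAAf/+AAAAAAAAAAAAP//+AAAAAAAAAAAAf//+AAAAAAAAAAAB///+AAAAAAAAAAAD////AAAAAAAAAAAH////AAAAAAAAAEAP////AAAAAAAAAGAf////AAAAAAAAAAA/////AAAAAAAAAAA/////AAAAAAAAAAB/////AAAAAAAAAAD/////AAAAAAAAAAD/////AAfAAAAAAAD/////gAfgAAAAAAH/////gA/AAAAAAAH/////gA+AAAAAAAD/////wA8AAAAAAAB/////wAAAAAAAAAAf////wAAAAAAAAAAA////4AAAAAAAAAAA////4AAAAAAAAAAA8H//4AAAAAAAAAAAYA//8AAAAAAAAAAAAAP/8AAAAAAAAAAAAAH/8AAAAAAAAAAAAAB/8AAAAAAAAAAAAAA/8AAAAAAAAAAAAAAP4AAAAAAAAAAAAAAHwAAAAAAAAAAAAAADgAAAAAAAAAAAAAAAAAAAAAAAAAAAAAAAAAAAAAAAAAAAAAAAAAAAAAAAAAAAAAAAAAAAAAAAAAAAAAAAAAAAAAAAAAAAAAAAAAAAAAAAAAAAAAAAAAAAAAAAAAAAAAAAAAAAAAAAAAAAAAAAAAAAAAAAAAAAAAAAAAAAAAAAAAAAAAAAAAAAAA="/>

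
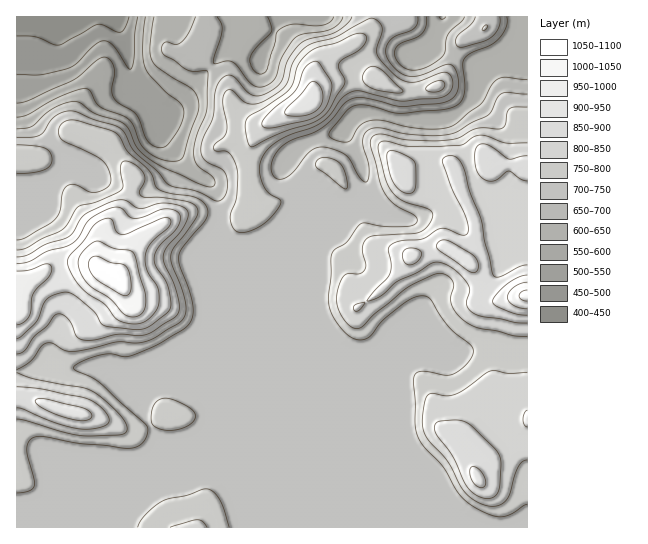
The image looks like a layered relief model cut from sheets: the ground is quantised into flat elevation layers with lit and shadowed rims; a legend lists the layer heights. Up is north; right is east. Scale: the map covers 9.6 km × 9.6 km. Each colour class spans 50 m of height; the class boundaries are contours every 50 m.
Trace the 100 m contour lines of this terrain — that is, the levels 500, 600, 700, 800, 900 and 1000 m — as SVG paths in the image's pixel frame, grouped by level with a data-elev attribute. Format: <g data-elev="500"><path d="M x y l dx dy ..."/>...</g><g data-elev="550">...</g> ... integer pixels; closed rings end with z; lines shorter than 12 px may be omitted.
<g data-elev="500"><path d="M138 17l-3 16-1 26-1 7-3 3-16-23-5-4-6-1-8 3-18 19-8 5-28 7-24-1"/></g><g data-elev="600"><path d="M154 17l-4 30 0 8 3 7 8 8 31 19 4 5 2 7 0 12-8 20-6 22-3 5-6 1-9 0-9-4-8-4-9-10-6-16-4-6-7-5-24-10-3-4-6-11-3-2-6 0-15 5-16 7-21 13-12 3"/><path d="M334 17l-4 5-7 3-9 1-21-2-7 2-7 4-3 4-1 8-8 27-2 4-6 1-7-5-2-11 5-9 17-18-1-5-3-9"/></g><g data-elev="700"><path d="M527 94l-20-2-5 1-5 5-8 17-38 19-25 2-23-3-22-5-12 2-5 4-1 7 6 26 0 11-3 4-7-5-8-16-5-6-9-5-14-3-6 1-7 3-16 20-7 6-6 2-6-1-3-5-1-8 3-8 6-8 10-8 23-8 9-5 10-9 11-15 7-4 7-2 6 0 32 8 10 1 37-4 7-2 5-4 4-7 0-9-2-11-5-5-6 0-24 10-11 1-12-5-11-13-1-8 3-8 6-6 19-8 3-5 1-6"/><path d="M352 17l-4 6-11 9-8 3-21 4-9 5-11 17-7 21-6 6-9 6-8 2-7-1-20-20-6 1-6 5-4 12-2 25-10 20-2 12 1 5 3 5 17 9 4 6 2 8-1 8-4 7-4 3-5-1-19-9-26-6-13-15-22-19-9-17-4-5-7-4-21-6-16-7-10-1-10 4-6 5-7 11-5 4-8 2-14 0"/><path d="M475 17l-4 7-14 13-2 5 3 5 7 0 25-9 8-9 2-7 0-5"/></g><g data-elev="800"><path d="M207 527l-5-6-5-1-27 7"/><path d="M17 419l9 2 39 11 17 4 39-1 5-2 1-4-2-7-7-9-16-15-11-7-9-4-47-8-18-6"/><path d="M527 372l-18 1-18-2-36 23-8 2-18-2-2 3-2 5-3 20 1 8 3 7 21 24 16 29 8 8 12 7 14 1 9-5 4-7 8-27 4-5 5-2"/><path d="M17 370l13-8 11-15 5-4 7 0 11 7 9 2 44-10 24 1 13-5 27-16 4-8 1-11-5-16-9-22-1-10 3-8 22-29 2-8-4-5-8-4-23-3-21-2-3-5 6-10-1-7-9-9-10-4-3 1-1 4 2 20-2 4-24 12-18 4-4 4-8 15-5 5-20 9-16 9-9 2"/><path d="M250 146l4 0 28-14 29-9 14-8 20-32-1-5-5-9 0-6 4-4 19-12 4-6 0-6-5-2-7 1-17 9-22 5-9 7-8 10-5 18-4 7-23 17-16 8-3 4-2 11z"/><path d="M527 143l-21 0-25-8-7 2-9 7-7 1-48 2-23-6-6 1-3 4 1 7 7 26 5 11 6 7 6 4 27 9 2 3 0 5-5 9-9 6-43 2-8 3-3 4-2 5 4 18-1 5-6 4-10-1-6 3-5 11-2 12 3 11 6 11 8 7 6 0 16-15 32-25 26-13 9-1 7 2 4 5 1 5-3 11 0 6 5 10 9 8 14 7 18 3 17 5 13 0"/><path d="M393 93l8 0 2-2-24-23-8-2-5 4-4 8 4 7 11 5z"/><path d="M428 91l7 1 6-1 3-4 1-4-4-3-8 3-7 4 0 3z"/></g><g data-elev="900"><path d="M479 487l6-1 0-8-6-8-6-4-3 3 0 8 4 6z"/><path d="M80 421l10-2 2-2-1-4-10-6-33-8-9-1-4 3 4 5 13 7 15 5z"/><path d="M17 338l5-2 14-14 7-18 4-5 7-4 11-3 8 2 9 7 12 10 7 12 4 3 33 4 8-2 7-4 14-11 4-8-3-19-12-20-1-11 5-10 17-18 3-6 0-6-6-5-9-1-22 8-9 1-5-1-8-9-10 0-21 11-12 19-7 6-24 7-18 11-12 2"/><path d="M527 275l-9 2-12 8-10 10-3 7 3 4 14 6 17 3"/><path d="M469 271l6 1 3-3 0-7-4-6-25-15-6-1-5 2-2 4 3 4z"/><path d="M408 265l6-1 5-5 3-5-3-4-9-2-7 3 0 8z"/><path d="M287 115l19 0 7-2 5-4 4-6 1-6-1-7-4-6-5-3-4 3-9 11-14 14-1 4z"/></g><g data-elev="1000"><path d="M130 317l6 0 5-3 3-4 2-7-1-12-11-37-4-4-16-2-15-7-5 1-9 7-6 9-1 7 3 9 9 12 19 12 13 15z"/><path d="M527 290l-5 1-3 4 2 4 6 2"/></g>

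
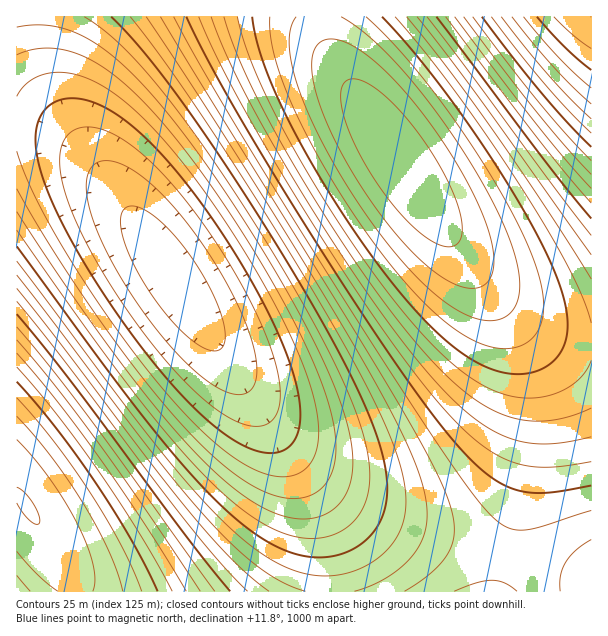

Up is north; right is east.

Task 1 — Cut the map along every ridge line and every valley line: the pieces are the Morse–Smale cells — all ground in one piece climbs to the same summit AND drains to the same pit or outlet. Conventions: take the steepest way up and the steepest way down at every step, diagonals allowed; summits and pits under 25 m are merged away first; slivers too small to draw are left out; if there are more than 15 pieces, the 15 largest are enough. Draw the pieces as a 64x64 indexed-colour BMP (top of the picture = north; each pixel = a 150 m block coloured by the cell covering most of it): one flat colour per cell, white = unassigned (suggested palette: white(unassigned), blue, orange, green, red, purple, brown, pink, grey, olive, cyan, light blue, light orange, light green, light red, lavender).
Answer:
<image width="64" height="64" href="data:image/bmp;base64,Qk12CAAAAAAAAHYAAAAoAAAAQAAAAEAAAAABAAQAAAAAAAAIAAATCwAAEwsAABAAAAAAAAAA////ALR3HwAOf/8ALKAsACgn1gC9Z5QAS1aMAMJ34wB/f38AIr28AM++FwDox64AeLv/AIrfmACWmP8A1bDFAFVVVSIiIiIiIiIiIiIiIiIiIREREREREREREUREREREVVVVIiIiIiIiIiIiIiIiIiIhERERERERERERRERERERVVVUiIiIiIiIiIiIiIiIiIiERERERERERERFERERERFVVUiIiIiIiIiIiIiIiIiIiIREREREREREREUREREREVVVSIiIiIiIiIiIiIiIiIiIhERERERERERERFERERERVVSIiIiIiIiIiIiIiIiIiIhEREREREREREREURERERFVSIiIiIiIiIiIiIiIiIiIiERERERERERERERREREREVVIiIiIiIiIiIiIiIiIiIiIRERERERERERERFERERERVIiIiIiIiIiIiIiIiIiIiIhERERERERERERERRERERFIiIiIiIiIiIiIiIiIiIiIhERERERERERERERFEREREIiIiIiIiIiIiIiIiIiIiIiEREREREREREREREUREREQiIiIiIiIiIiIiIiIiIiIiERERERERERERERERRERERCIiIiIiIiIiIiIiIiIiIiIRERERERERERERERFEREREIiIiIiIiIiIiIiIiIiIiIRERERERERERERERERREREQiIiIiIiIiIiIiIiIiIiIhERERERERERERERERFERERCIiIiIiIiIiIiIiIiIiIhEREREREREREREREREUREREIiIiIiIiIiIiIiIiIiIiERERERERERERERERERREREQiIiIiIiIiIiIiIiIiIiERERERERERERERERERFERERCIiIiIiIiIiIiIiIiIiEREREREREREREREREREUREREIiIiIiIiIiIiIiIiIiIRERERERERERERERERERREREQiIiIiIiIiIiIiIiIiIRERERERERERERERERERFERERCIiIiIiIiIiIiIiIiIREREREREREREREREREREUREREIiIiIiIiIiIiIiIiIhERERERERERERERERERERREREQiIiIiIiIiIiIiIiIhERERERERERERERERERERFERERCIiIiIiIiIiIiIiIhEREREREREREREREREREREUREREIiIiIiIiIiIiIiIiERERERERERERERERERERERREREQiIiIiIiIiIiIiIiERERERERERERERERERERERRERERCIiIiIiIiIiIiIiERERERERERERERERERERERFEREREIiIiIiIiIiIiIiIREREREREREREREREREREREUREMzMiIiIiIiIiIiIiIREREREREREREREREREREREURDMzMyIiIiIiIiIiIiIREREREREREREREREREREREUQzMzMzIiIiIiIiIiIiIhERERERERERERERERERERERQzMzMzMiIiIiIiIiIiIhERERERERERERERERERERERQzMzMzMyIiIiIiIiIiIhEREREREREREREREREREREREzMzMzMzIiIiIiIiIiIiEREREREREREREREREREREREzMzMzMzMiIiIiIiIiIiEREREREREREREREREREREREzMzMzMzMyIiIiIiIiIiEREREREREREREREREREREREzMzMzMzMzIiIiIiIiIiIRERERERERERERERERERERETMzMzMzMzMiIiIiIiIiIRERERERERERERERERERERETMzMzMzMzMyIiIiIiIiIRERERERERERERERERERERETMzMzMzMzMzIiIiIiIiIhERERERERERERERERERERERMzMzMzMzMzMiIiIiIiIhERERERERERERERERERERERMzMzMzMzMzMyIiIiIiIhERERERERERERERERERERERMzMzMzMzMzMzIiIiIiIiEREREREREREREREREREREREzMzMzMzMzMzMiIiIiIiEREREREREREREREREREREREzMzMzMzMzMzMyIiIiIiEREREREREREREREREREREREzMzMzMzMzMzMzIiIiIiERERERERERERERERERERERETMzMzMzMzMzMzMiIiIiIRERERERERERERERERERERETMzMzMzMzMzMzMyIiIiIRERERERERERERERERERERETMzMzMzMzMzMzMzIiIiIRERERERERERERERERERERERMzMzMzMzMzMzMzMiIiERERERERERERERERERERERERMzMzMzMzMzMzMzMyIhERERERERERERERERERERERERMzMzMzMzMzMzMzMzEREREREREREREREREREREREREREzMzMzMzMzMzMzMzMREREREREREREREREREREREREREzMzMzMzMzMzMzMzMxEREREREREREREREREREREREREzMzMzMzMzMzMzMzMzERERERERERERERERERERERERETMzMzMzMzMzMzMzMzMRERERERERERERERERERERERETMzMzMzMzMzMzMzMzMxERERERERERERERERERERERETMzMzMzMzMzMzMzMzMzERERERERERERERERERERERERMzMzMzMzMzMzMzMzMzMRERERERERERERERERERERERMzMzMzMzMzMzMzMzMzMxEREREREREREREREREREREREzMzMzMzMzMzMzMzMzMzEREREREREREREREREREREREzMzMzMzMzMzMzMzMzMzMRERERERERERERERERERERETMzMzMzMzMzMzMzMzMzMxERERERERERERERERERERERMzMzMzMzMzMzMzMzMzMz"/>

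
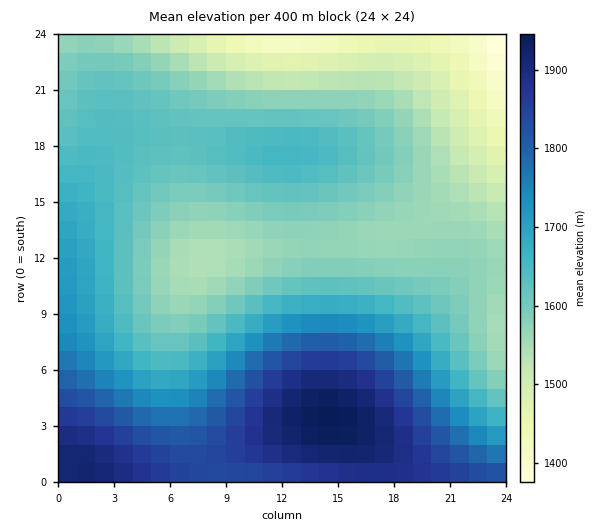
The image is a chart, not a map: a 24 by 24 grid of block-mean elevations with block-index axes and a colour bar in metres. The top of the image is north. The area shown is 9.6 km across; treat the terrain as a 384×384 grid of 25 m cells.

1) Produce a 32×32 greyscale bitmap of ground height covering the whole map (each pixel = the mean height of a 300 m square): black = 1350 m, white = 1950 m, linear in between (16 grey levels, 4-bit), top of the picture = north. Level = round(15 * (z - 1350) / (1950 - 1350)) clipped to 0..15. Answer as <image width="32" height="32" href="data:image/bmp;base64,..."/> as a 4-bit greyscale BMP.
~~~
<image width="32" height="32" href="data:image/bmp;base64,Qk12AgAAAAAAAHYAAAAoAAAAIAAAACAAAAABAAQAAAAAAAACAAATCwAAEwsAABAAAAAAAAAAAAAAABEREQAiIiIAMzMzAERERABVVVUAZmZmAHd3dwCIiIgAmZmZAKqqqgC7u7sAzMzMAN3d3QDu7u4A////AO7u7d3MzMzM3d3d3d3d3Mzu7u3dzMzd3d7u7u7t3My77u7dzMzM3d7u7u7u7dy7qu7d3Mu7zN3e7///7t3Lupnd3Mu7u7zN3u///+7cy6mIzMu6qqq7zd7v//7t3LqYh8u7qpmZq7zd7u7u7cupiHa7qpmIiZq7zd7u7dzLqYdmuqmYiIiJq7zN3d3Luph2ZaqZiHd3iJqrvMzMu6mIdmWpmId2ZneJmqu7uqqYh3ZVqZh3ZmZneImZqqmZiHdmVZmYd2ZVZmd4iIiIiHd2ZlWZiHZlVVVmZ3d3d3d3ZmZVmYh2ZVVVVmZmZmZmZmZmVZmIdmVVVVVWZmZmZmZmZlWZiHZlVVVVVVVlVVVVVmZVmIh3ZlVVVVVmZVVVVVVVVYiId2ZVVVZmZmZlVVVVVVWIiHdmZmZmZmZmZmZVVVVUiIh3dmZmZnd3dmZmZVVVRIiHd3dmZ3d3d3d2ZmVVVESIh3d3d3d3eId3d3ZmVURDd3d3d3d3d4iIh3d2ZlVEM3d3d3d3d3d3h3d3dmVUQzJ3d3d3d3d3d3d3d2ZlVEMyd3d3d3d2ZmZmZmZmVUQzInd3d3dmZmZlVVVVVVVEMyFnd3dmZlVVVERVVVVEQzIhZmdmZlVUREMzRERERDMyIWZmZlVUQzMyIjMzMzMzIhFWZVVUQzMiIREiIiMzIiER"/>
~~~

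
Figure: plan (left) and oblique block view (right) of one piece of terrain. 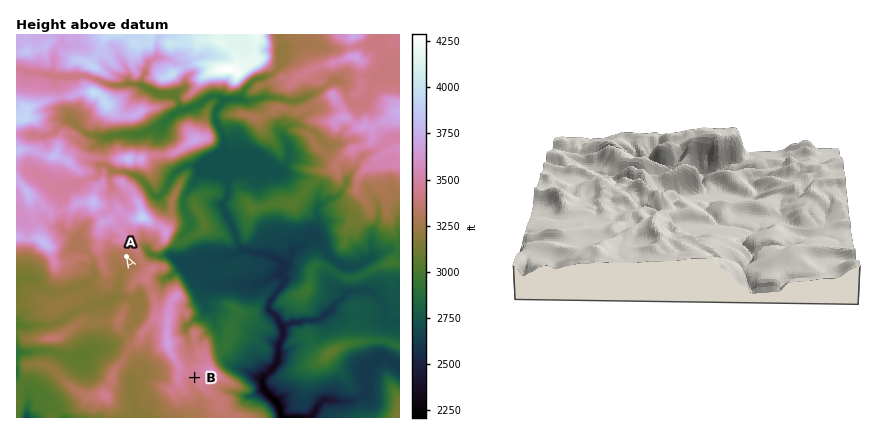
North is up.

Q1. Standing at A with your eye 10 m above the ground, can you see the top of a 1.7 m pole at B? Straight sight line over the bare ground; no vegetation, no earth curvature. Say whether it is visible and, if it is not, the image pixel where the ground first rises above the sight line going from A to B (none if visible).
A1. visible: false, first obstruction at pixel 136 273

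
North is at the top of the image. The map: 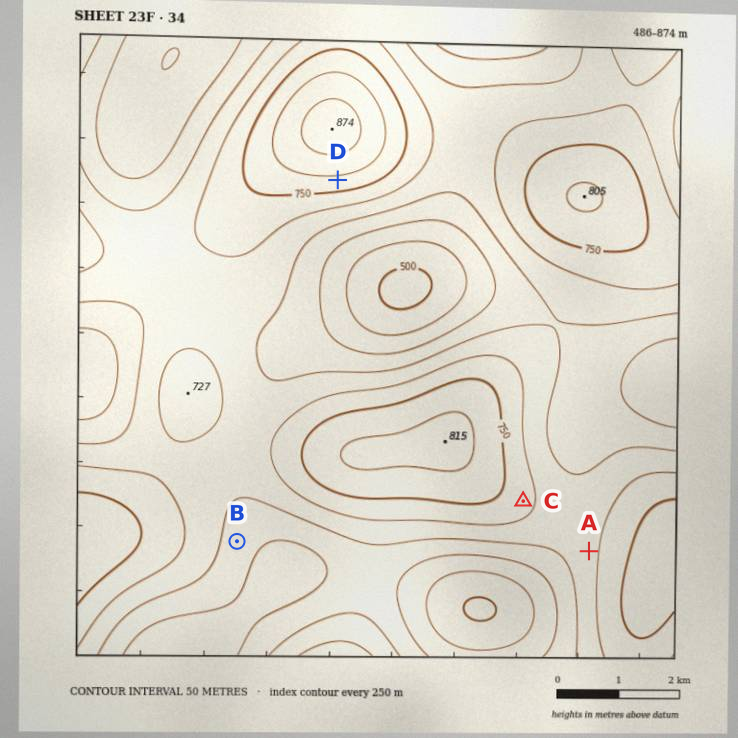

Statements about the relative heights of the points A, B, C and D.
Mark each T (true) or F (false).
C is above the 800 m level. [F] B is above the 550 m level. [T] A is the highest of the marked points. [F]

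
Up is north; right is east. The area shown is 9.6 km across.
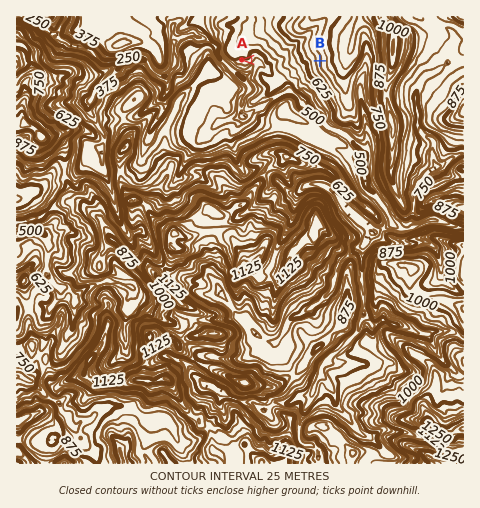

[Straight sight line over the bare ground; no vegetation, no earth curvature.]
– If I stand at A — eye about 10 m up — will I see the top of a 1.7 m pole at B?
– Yes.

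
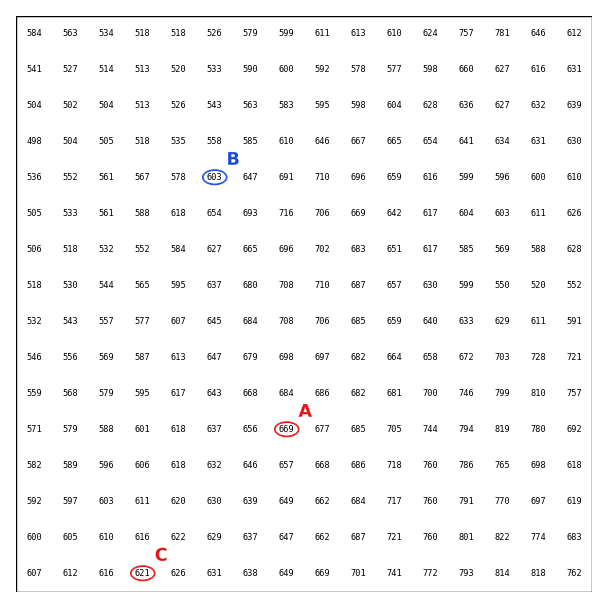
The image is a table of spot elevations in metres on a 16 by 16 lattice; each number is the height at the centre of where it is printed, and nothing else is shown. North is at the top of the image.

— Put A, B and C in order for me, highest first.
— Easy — A C B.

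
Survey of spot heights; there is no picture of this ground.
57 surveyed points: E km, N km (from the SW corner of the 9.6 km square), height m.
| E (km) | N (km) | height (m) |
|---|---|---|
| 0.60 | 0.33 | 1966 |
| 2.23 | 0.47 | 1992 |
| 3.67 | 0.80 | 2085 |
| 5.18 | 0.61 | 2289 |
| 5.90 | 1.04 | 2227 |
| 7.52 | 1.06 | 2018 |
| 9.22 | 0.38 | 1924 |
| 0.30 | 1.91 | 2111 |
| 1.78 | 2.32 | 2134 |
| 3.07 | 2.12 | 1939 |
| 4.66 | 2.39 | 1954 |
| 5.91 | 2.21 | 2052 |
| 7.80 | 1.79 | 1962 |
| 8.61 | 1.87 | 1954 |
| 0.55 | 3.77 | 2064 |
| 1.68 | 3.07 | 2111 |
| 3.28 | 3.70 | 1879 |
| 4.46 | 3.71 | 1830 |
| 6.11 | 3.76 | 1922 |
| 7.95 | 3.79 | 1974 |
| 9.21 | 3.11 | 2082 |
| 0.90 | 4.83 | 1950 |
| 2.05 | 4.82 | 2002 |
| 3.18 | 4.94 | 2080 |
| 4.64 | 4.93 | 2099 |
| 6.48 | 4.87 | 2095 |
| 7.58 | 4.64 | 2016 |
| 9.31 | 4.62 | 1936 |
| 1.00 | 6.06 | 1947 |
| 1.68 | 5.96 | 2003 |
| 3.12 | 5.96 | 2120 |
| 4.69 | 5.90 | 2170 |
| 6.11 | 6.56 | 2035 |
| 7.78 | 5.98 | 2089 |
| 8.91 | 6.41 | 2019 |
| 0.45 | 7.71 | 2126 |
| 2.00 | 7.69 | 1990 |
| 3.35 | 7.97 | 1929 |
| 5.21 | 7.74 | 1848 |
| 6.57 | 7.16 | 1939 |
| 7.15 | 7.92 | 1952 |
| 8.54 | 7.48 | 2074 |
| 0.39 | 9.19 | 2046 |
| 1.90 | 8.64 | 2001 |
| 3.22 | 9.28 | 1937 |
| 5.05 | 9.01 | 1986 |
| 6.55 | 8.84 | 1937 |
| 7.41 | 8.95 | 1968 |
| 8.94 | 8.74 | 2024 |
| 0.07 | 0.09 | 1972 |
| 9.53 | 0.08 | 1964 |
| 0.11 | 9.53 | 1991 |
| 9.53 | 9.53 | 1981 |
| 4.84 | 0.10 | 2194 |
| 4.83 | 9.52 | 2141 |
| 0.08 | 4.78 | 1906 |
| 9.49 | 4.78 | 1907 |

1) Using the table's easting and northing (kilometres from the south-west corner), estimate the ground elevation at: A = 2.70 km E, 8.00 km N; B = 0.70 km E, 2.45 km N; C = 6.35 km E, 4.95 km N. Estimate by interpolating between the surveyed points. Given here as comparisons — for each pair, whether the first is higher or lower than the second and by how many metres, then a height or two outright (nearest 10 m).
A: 190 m lower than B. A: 140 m lower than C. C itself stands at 2110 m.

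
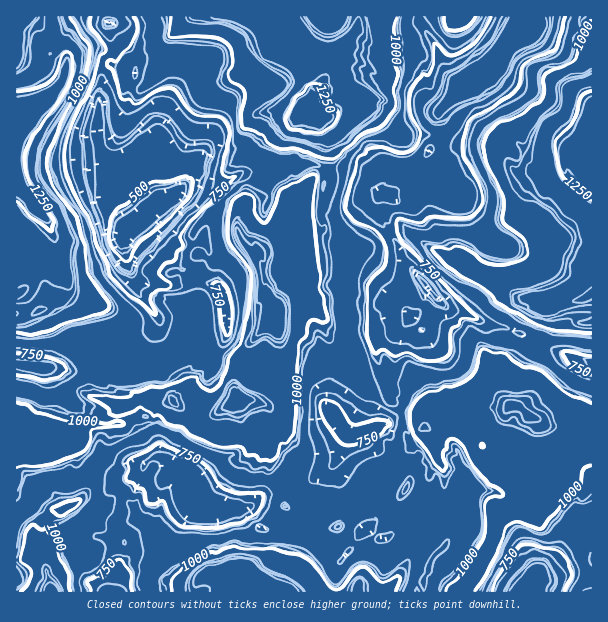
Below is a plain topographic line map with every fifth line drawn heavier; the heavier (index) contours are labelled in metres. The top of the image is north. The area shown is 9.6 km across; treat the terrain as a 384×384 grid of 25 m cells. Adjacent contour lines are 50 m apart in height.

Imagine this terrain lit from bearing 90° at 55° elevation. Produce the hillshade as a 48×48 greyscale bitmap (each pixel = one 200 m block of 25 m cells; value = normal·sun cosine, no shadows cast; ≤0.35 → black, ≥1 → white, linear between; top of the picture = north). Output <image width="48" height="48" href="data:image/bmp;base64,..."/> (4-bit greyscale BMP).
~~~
<image width="48" height="48" href="data:image/bmp;base64,Qk32BAAAAAAAAHYAAAAoAAAAMAAAADAAAAABAAQAAAAAAIAEAAATCwAAEwsAABAAAAAAAAAAAAAAABEREQAiIiIAMzMzAERERABVVVUAZmZmAHd3dwCIiIgAmZmZAKqqqgC7u7sAzMzMAN3d3QDu7u4A////AFSN/8uVZ1VZq7u6rdyTja3shHv97LlBSDSt7s2leFVGq7vMy83Ebbndp1je7tpSRpm+7M2nm5ZEZ5zMu925i8m8umWu3tlUR4rO67u6q7uGZniavMy7u7u7u6Vc7rZminnO27u7q7qpiJqqq7u7u7u7u7lI7Yebqkfey7u6u8y6h3iru7mty6u7u7pWy4rdu4Z73cu6vN27upVZu6u7u7u7u7pWu7vdy7lnvuu83My7uqlVrLu7u6q7q7lWu7u9y9yqm9zM3Lu6lnmZu7u7u7i9q8t1mru7u+y7u7zuy7u4Rqqru7uqu7mrm9lHu7u7zLq8u8zuy7uVWIis28y5q7qobNZru7u7u7u7vdzNzJZWh3i93M3KiaqWfberu7u7u7q8vdu7u3ZWiqu73t3cl3hmnKq7u6q7u7u7u8u8yXZ6u6u73u3bu2Q2vLu6qHrdu7u7upq8qIm5mby73v65moVHu7uneJ3tu8y7p3m7uYzaV7zd3v2XiqlWu7qnes3buqqqhpqZmYvLdK3czvyZq7p0iqu5irzMzLunmqqpiHe8dqy7zuurvLqpiHeru7vduru3Wbu7u5isdau7zuu7vLqqqZVqu7zdzZl2mru7u7u7hIu7zuu7zMqrp3VZvMve2oiau7u7u7u7tTmpzty73suqp1eKu7u6h4m8u7u7u6u72AF77szc7su7p1iqu6h3h8u7u7vLy5q76gBc7r3t7s3JmniYl0R4d5rNy73tyou76wBc7r7s7szKqoZnQ0iru7vL3c3tpoq86QBd7b7s7su9xSVkVYq7u7u77u3bqYidxzB9287s7svdYDVpqod5u7u77+7JeHqqqlCuu87szdzZAEi7u7p1i7u87/7WOIeauRHOy87sve2jBavLmJuVerus/+3WJHV6owbey87svO1RWazcpmqnZ7qc/+7oQTRqcEzMu87svdhJqau7hXq4VZeu7u/rlAA5cY2ru97dzLaJiZmnWLuWeTfu3u/cuUAEZI24q97u27qpmqdUWrlWqo3d3u3N26MAI33Hm97v3Mmau7pBSIZ6qO7d7+y83LgRQkq2et7u7bmau7pANnipU/7u7+u7u7pzR3ipdq3f7Lq7u7cRRoqFef///uu7u7ulFZq7uonO7bu7q5QEd4plq////tu7u7unInuYhle83Zm9uXMmqGhWu/7u/9msu6iIY1dWZVe8yonO2nM3qWZmq97u79Z923WKkhZ0Novdy8ze2oQkmmV1eb3d3tV7y3iYcyZkSLzuzd7/2FVEV4VXVrvdzeZqqqdIqFVlRb3tve//7HVURkZUQpmu3NdHzKV6p2imM47cve/+3sp0NGQ0ZIhq7elZq6mqdpu5VXvc3d793tu4QTRFeHl37ut6qru6dZuFeqq83t7t7sy7YCRXdyaYz+54qru7hYdZu7u87s7t7KvclCRUWCarzv+lepmZd4V7u7qs7t7tyIzNynQiNCWs3e2mV1iZmWWbu9x33t7spZze67cRImWO3eyEV1aIh3q7vdyVvt7rdIve7bgxIw=="/>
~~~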